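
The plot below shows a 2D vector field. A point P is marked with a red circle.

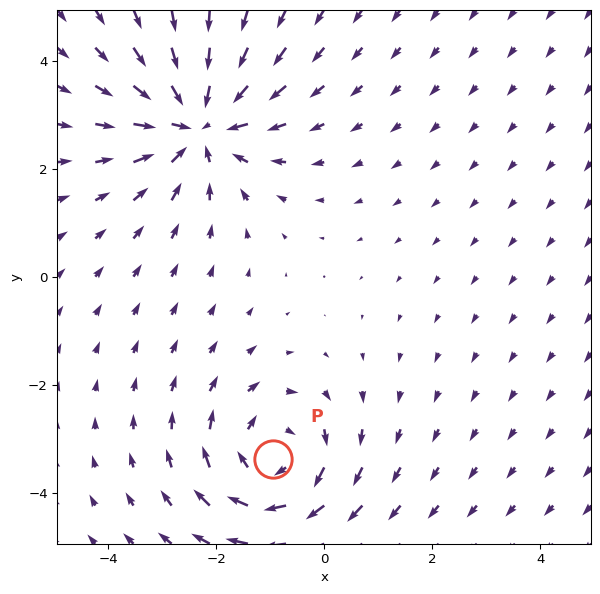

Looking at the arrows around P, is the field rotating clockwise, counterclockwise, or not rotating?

clockwise

Near P at (-0.9, -3.4) the arrows circulate clockwise. The curl (z-component) there is about -3; negative curl means clockwise rotation.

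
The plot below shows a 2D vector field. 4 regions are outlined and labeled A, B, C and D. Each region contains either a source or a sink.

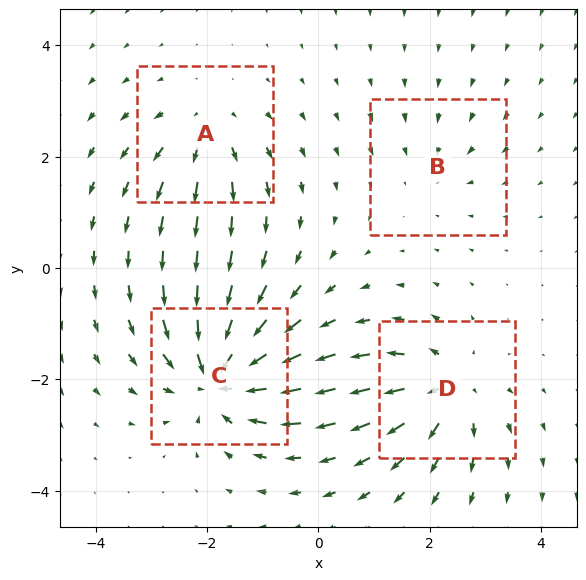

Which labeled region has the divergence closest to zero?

B

Divergence at each region's feature centre — A: about +4, B: about -2, C: about -8, D: about +6. Region B is closest to zero.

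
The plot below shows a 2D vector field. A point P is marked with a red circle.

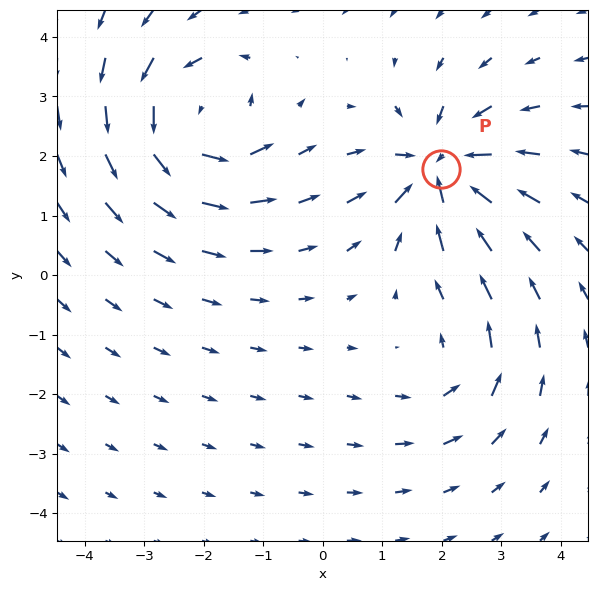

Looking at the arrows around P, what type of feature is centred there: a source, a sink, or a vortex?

At P (2.0, 1.8) the arrows converge inward. Divergence about -6, curl ≈0 — negative divergence with near-zero curl is a sink.

sink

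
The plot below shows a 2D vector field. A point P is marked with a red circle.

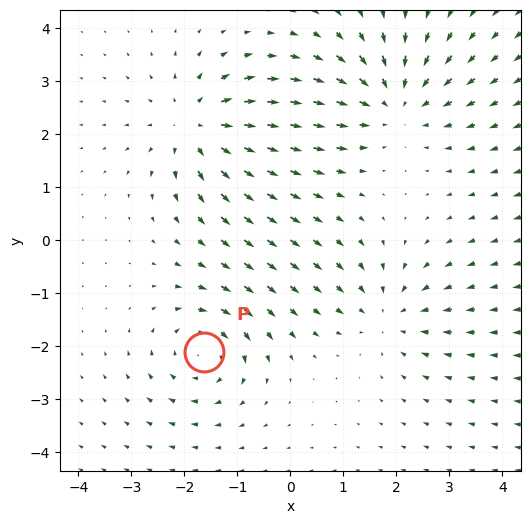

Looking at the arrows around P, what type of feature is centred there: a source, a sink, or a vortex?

At P (-1.6, -2.1) the arrows circulate clockwise. Divergence ≈0, curl about -4 — near-zero divergence with nonzero curl is a vortex.

vortex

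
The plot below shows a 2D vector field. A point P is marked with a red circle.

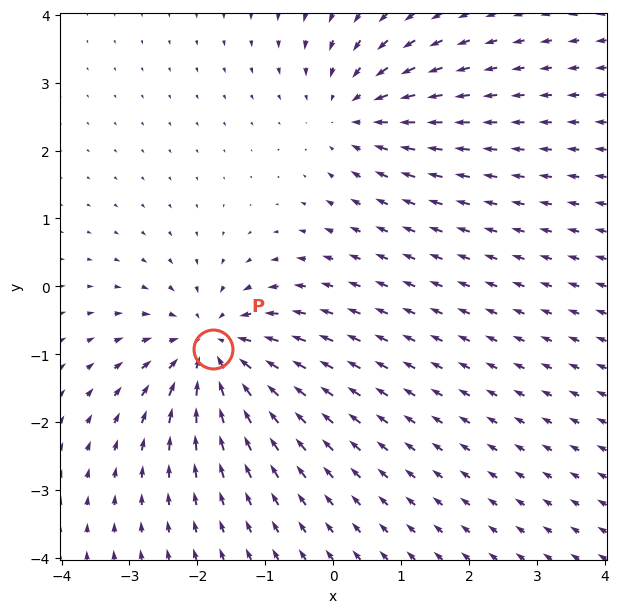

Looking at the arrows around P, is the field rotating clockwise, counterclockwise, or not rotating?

Near P at (-1.8, -0.9) the arrows show no circulation. The curl there is ≈0.

not rotating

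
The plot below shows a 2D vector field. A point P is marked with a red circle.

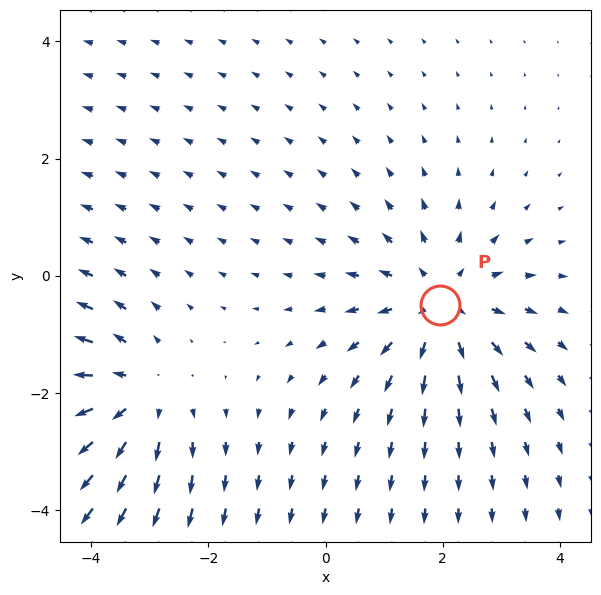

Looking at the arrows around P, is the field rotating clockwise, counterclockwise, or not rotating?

Near P at (2.0, -0.5) the arrows show no circulation. The curl there is ≈0.

not rotating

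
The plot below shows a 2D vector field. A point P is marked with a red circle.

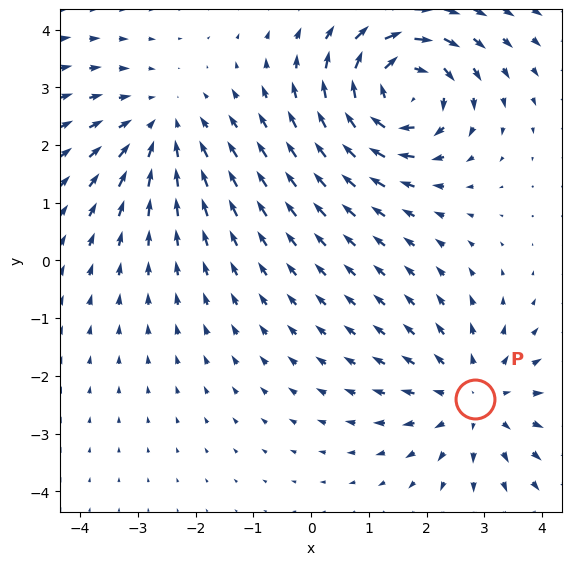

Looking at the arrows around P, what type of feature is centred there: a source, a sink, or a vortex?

At P (2.8, -2.4) the arrows spread outward. Divergence about +3, curl ≈0 — positive divergence with near-zero curl is a source.

source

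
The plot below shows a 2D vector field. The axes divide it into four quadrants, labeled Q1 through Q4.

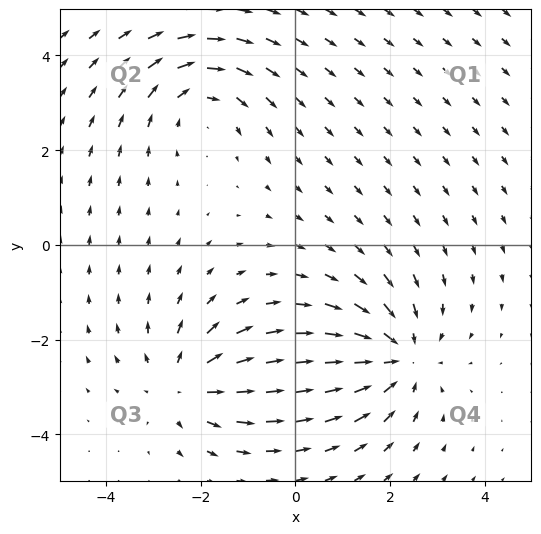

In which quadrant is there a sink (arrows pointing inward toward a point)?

Q4

The sink sits at approximately (2.1, -2.4), which lies in quadrant Q4. The divergence there is about -4, negative as expected for a sink.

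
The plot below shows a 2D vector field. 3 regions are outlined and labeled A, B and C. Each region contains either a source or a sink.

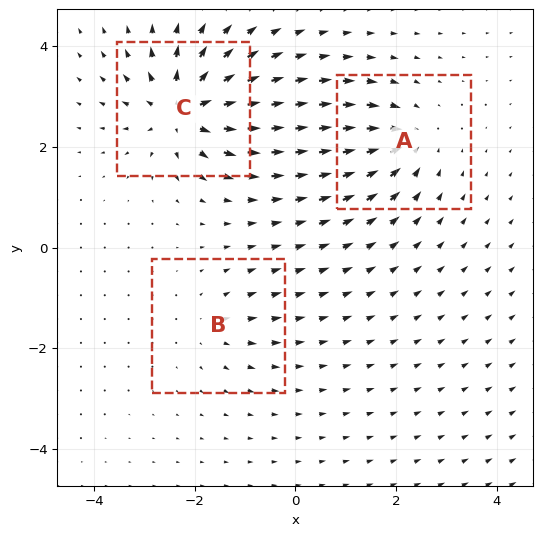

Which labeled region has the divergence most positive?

Divergence at each region's feature centre — A: about -4, B: about +3, C: about +7. Region C is most positive.

C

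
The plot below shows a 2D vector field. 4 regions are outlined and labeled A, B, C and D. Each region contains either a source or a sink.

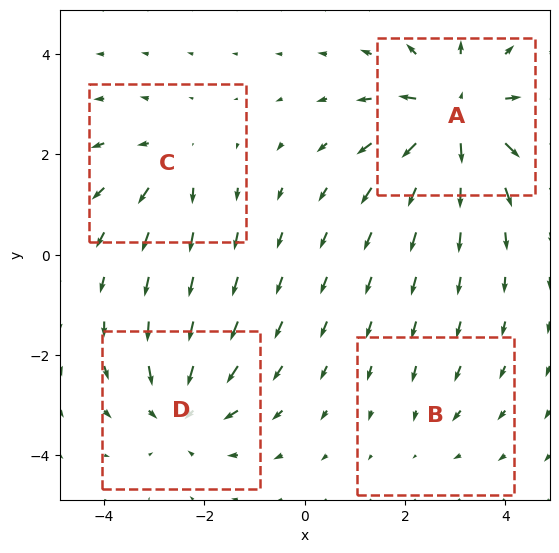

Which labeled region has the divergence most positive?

A

Divergence at each region's feature centre — A: about +7, B: about -2, C: about +3, D: about -5. Region A is most positive.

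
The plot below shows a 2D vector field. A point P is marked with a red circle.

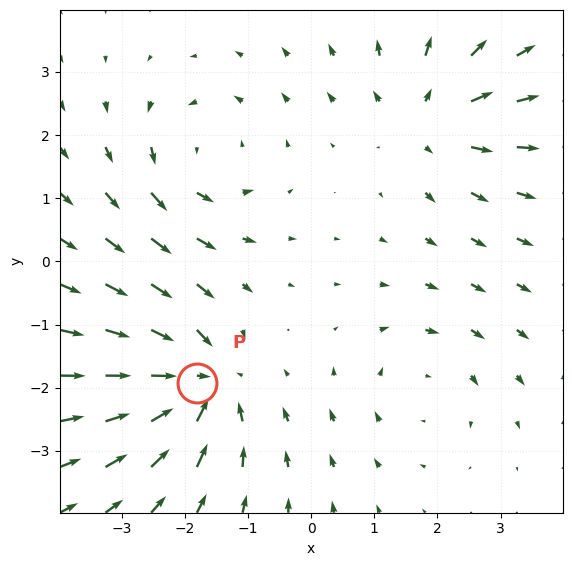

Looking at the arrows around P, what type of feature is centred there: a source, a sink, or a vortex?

sink

At P (-1.8, -1.9) the arrows converge inward. Divergence about -6, curl ≈0 — negative divergence with near-zero curl is a sink.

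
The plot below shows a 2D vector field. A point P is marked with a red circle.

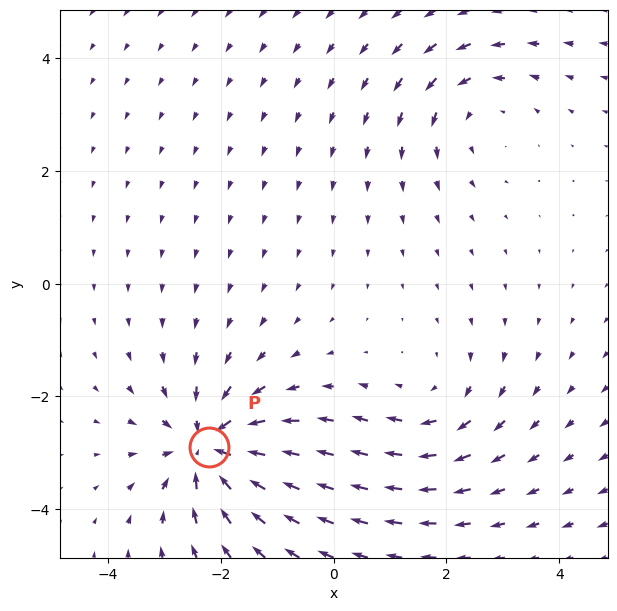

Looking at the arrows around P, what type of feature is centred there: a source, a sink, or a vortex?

At P (-2.2, -2.9) the arrows converge inward. Divergence about -6, curl ≈0 — negative divergence with near-zero curl is a sink.

sink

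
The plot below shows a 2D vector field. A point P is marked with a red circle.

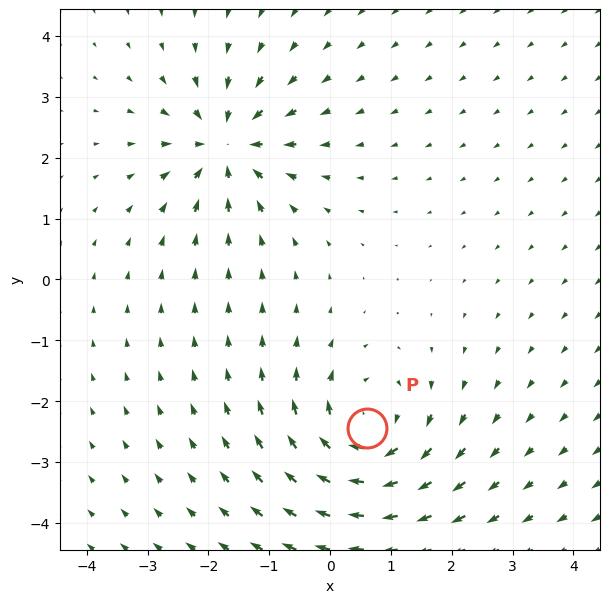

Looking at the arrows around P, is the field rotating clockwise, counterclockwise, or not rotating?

clockwise

Near P at (0.6, -2.4) the arrows circulate clockwise. The curl (z-component) there is about -5; negative curl means clockwise rotation.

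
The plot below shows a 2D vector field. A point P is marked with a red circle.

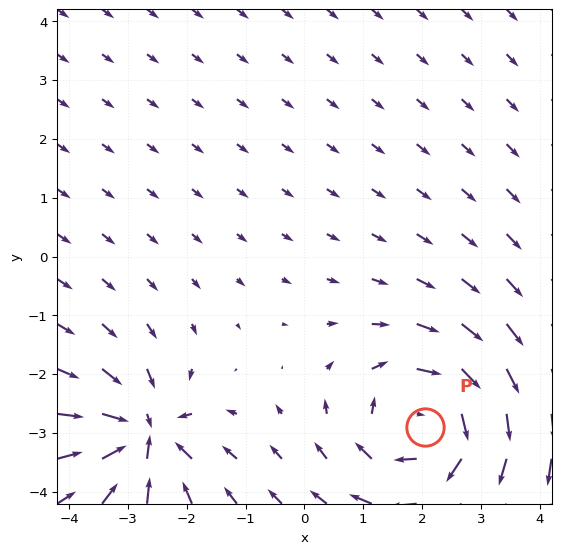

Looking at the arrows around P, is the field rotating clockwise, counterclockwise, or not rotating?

clockwise

Near P at (2.0, -2.9) the arrows circulate clockwise. The curl (z-component) there is about -4; negative curl means clockwise rotation.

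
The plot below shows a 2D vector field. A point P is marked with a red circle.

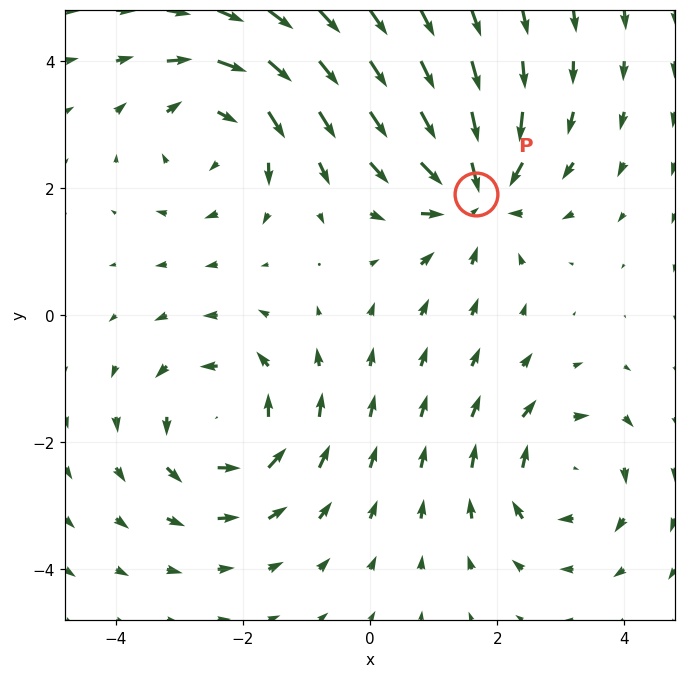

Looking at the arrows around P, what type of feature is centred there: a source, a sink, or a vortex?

At P (1.7, 1.9) the arrows converge inward. Divergence about -5, curl ≈0 — negative divergence with near-zero curl is a sink.

sink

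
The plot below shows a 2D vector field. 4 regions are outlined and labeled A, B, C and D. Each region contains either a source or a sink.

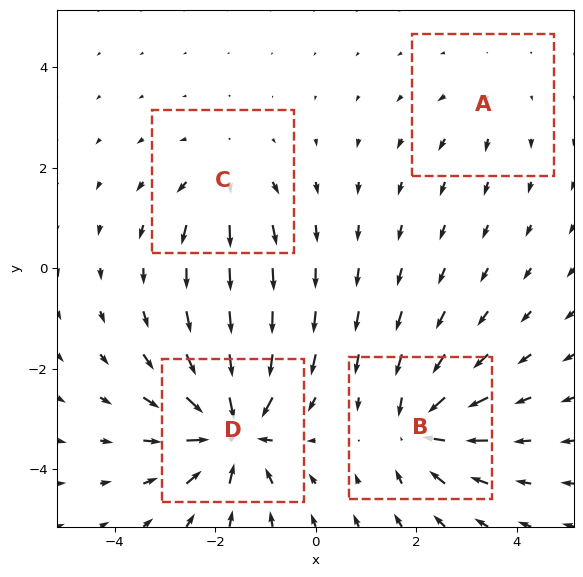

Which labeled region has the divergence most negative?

D

Divergence at each region's feature centre — A: about +2, B: about -6, C: about +4, D: about -9. Region D is most negative.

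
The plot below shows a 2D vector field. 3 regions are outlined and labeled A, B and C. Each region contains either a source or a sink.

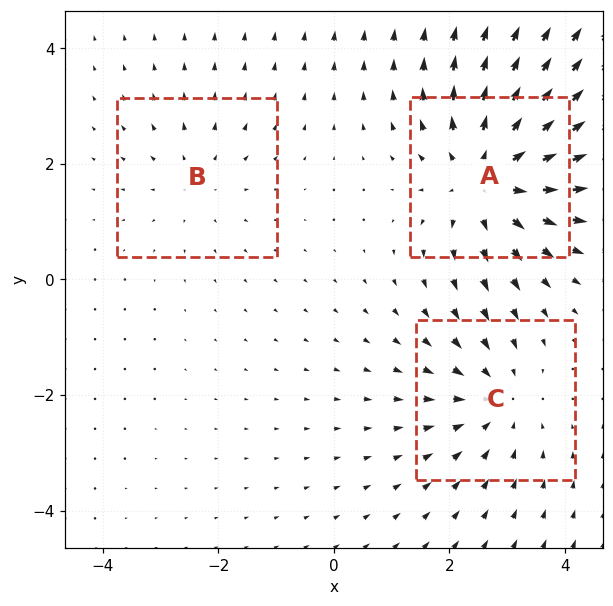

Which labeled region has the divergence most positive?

A

Divergence at each region's feature centre — A: about +4, B: about +2, C: about -3. Region A is most positive.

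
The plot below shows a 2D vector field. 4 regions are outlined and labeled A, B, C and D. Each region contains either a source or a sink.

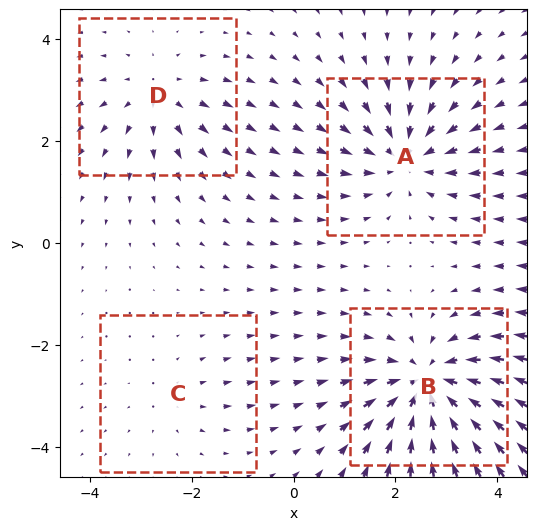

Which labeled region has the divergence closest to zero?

C

Divergence at each region's feature centre — A: about -5, B: about -7, C: about +2, D: about +3. Region C is closest to zero.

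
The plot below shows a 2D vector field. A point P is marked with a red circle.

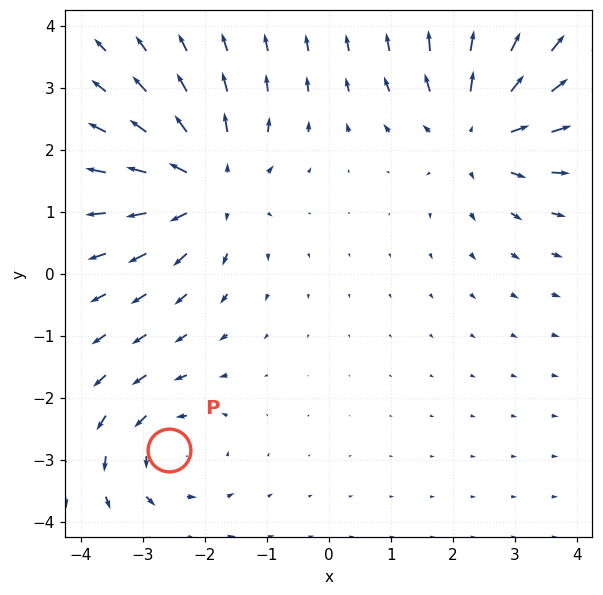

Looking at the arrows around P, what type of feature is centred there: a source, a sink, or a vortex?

vortex

At P (-2.6, -2.8) the arrows circulate counterclockwise. Divergence ≈0, curl about +3 — near-zero divergence with nonzero curl is a vortex.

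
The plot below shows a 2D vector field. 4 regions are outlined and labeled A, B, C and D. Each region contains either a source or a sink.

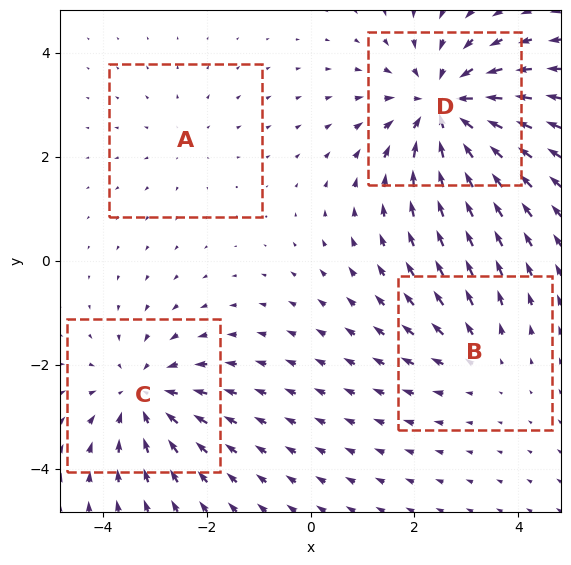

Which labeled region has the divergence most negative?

D

Divergence at each region's feature centre — A: about +2, B: about +3, C: about -4, D: about -6. Region D is most negative.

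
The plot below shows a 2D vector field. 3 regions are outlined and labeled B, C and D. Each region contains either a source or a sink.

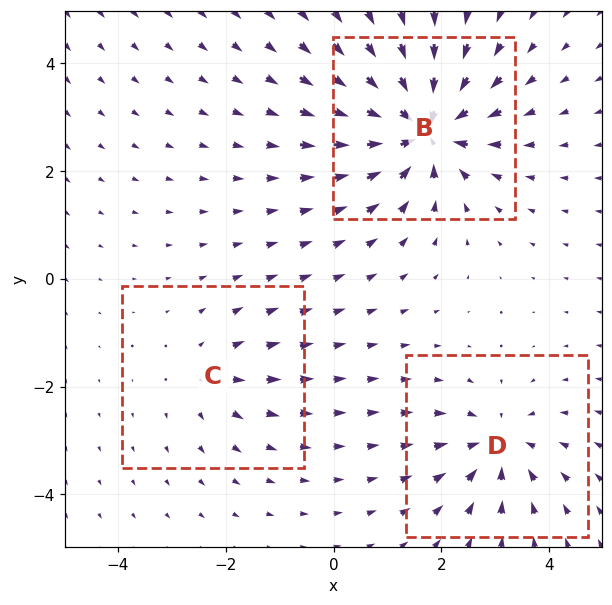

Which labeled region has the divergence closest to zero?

Divergence at each region's feature centre — B: about -6, C: about +2, D: about -3. Region C is closest to zero.

C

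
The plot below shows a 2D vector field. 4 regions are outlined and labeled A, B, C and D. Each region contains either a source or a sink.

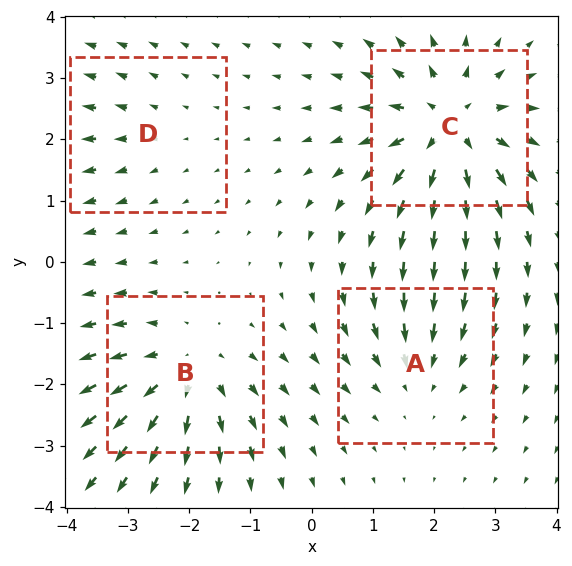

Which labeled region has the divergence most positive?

C

Divergence at each region's feature centre — A: about -4, B: about +5, C: about +7, D: about +2. Region C is most positive.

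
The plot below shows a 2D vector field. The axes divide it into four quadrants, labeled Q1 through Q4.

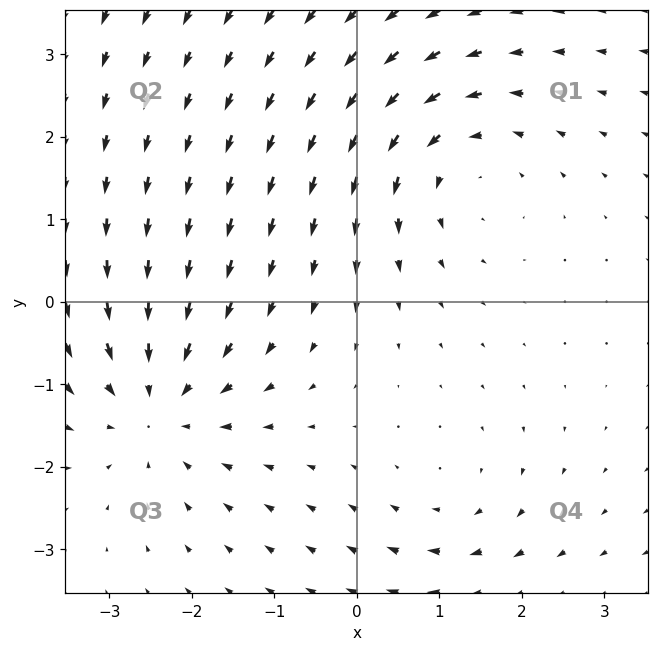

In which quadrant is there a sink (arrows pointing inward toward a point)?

The sink sits at approximately (-2.4, -1.3), which lies in quadrant Q3. The divergence there is about -5, negative as expected for a sink.

Q3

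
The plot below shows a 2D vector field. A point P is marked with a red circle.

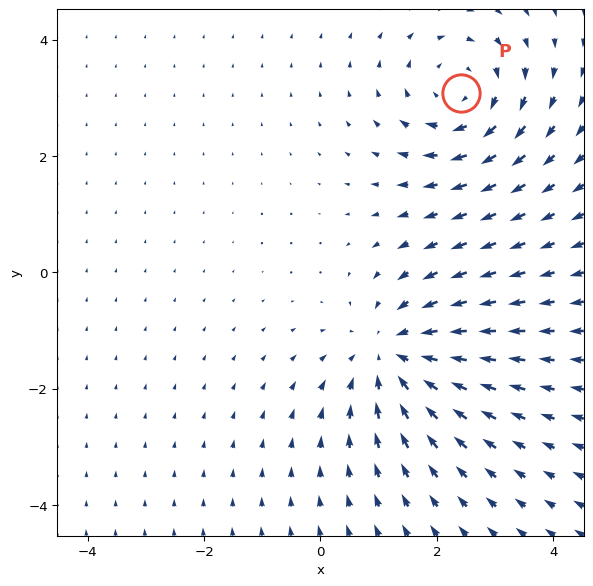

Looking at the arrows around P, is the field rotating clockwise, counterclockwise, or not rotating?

clockwise

Near P at (2.4, 3.1) the arrows circulate clockwise. The curl (z-component) there is about -4; negative curl means clockwise rotation.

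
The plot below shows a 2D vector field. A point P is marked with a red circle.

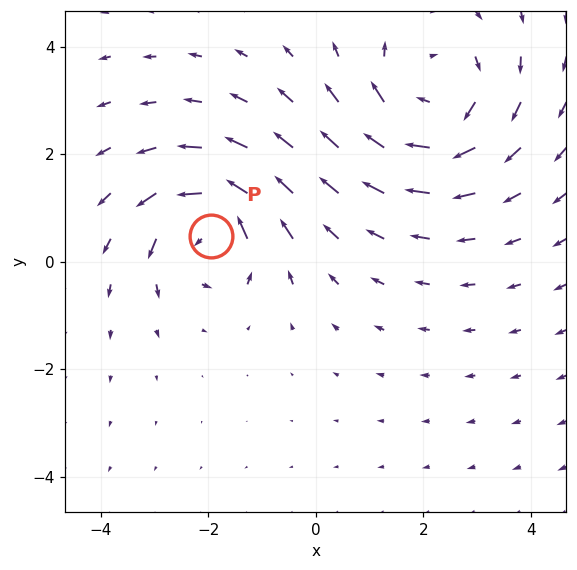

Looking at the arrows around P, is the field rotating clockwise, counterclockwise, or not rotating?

Near P at (-1.9, 0.5) the arrows circulate counterclockwise. The curl (z-component) there is about +6; positive curl means counterclockwise rotation.

counterclockwise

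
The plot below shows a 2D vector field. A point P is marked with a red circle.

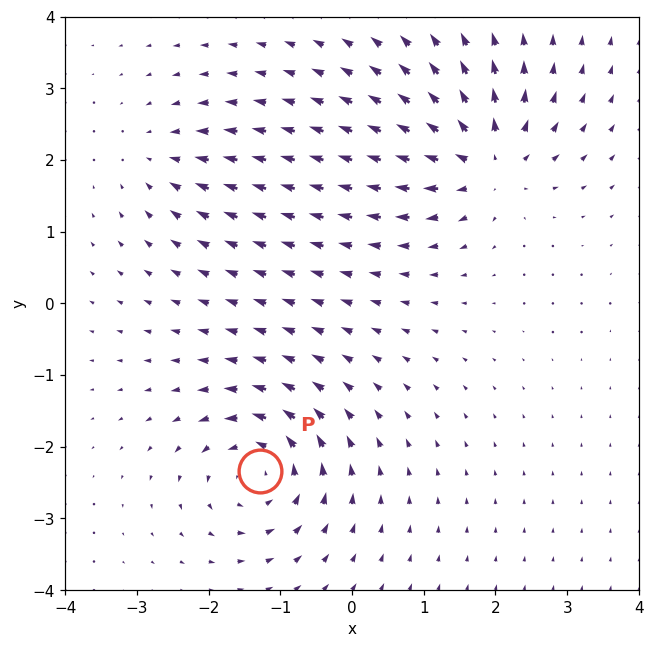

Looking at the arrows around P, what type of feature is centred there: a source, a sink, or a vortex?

At P (-1.3, -2.3) the arrows circulate counterclockwise. Divergence ≈0, curl about +7 — near-zero divergence with nonzero curl is a vortex.

vortex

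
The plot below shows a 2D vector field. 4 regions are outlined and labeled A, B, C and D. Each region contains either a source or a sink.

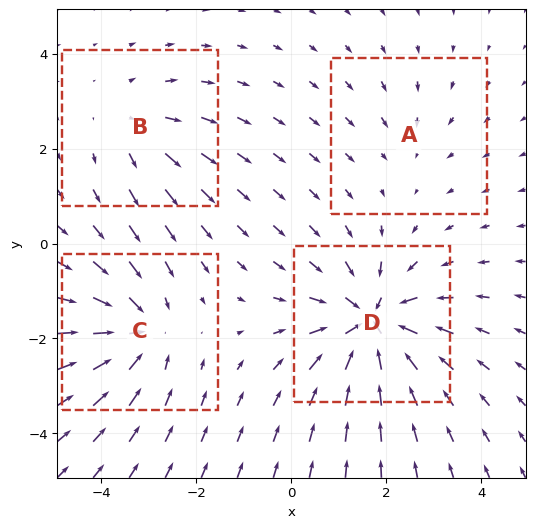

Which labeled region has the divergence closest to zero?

Divergence at each region's feature centre — A: about -2, B: about +3, C: about -5, D: about -7. Region A is closest to zero.

A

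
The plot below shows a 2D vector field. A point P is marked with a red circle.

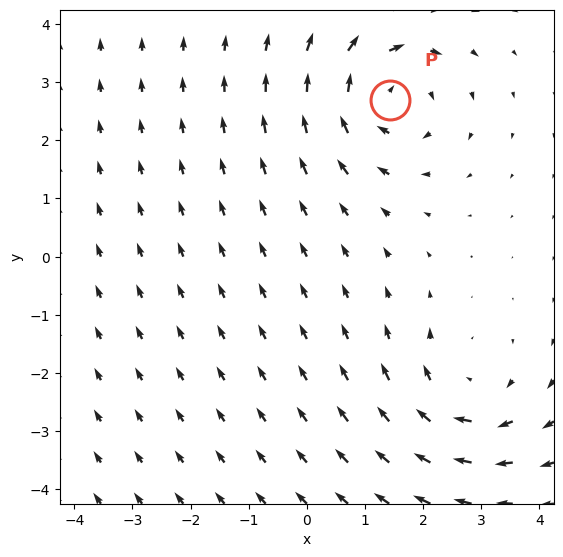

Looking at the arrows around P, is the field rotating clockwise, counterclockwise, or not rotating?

clockwise

Near P at (1.4, 2.7) the arrows circulate clockwise. The curl (z-component) there is about -5; negative curl means clockwise rotation.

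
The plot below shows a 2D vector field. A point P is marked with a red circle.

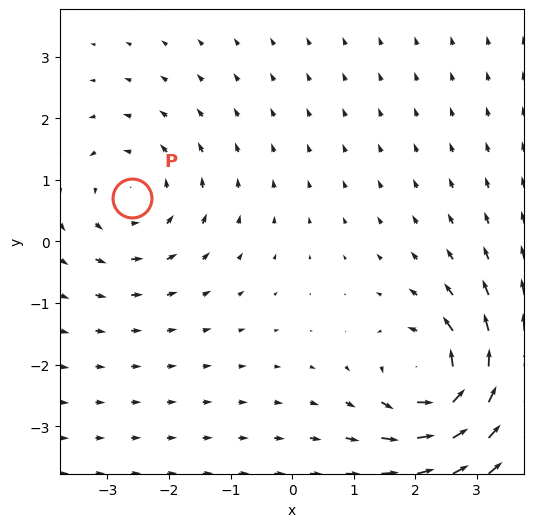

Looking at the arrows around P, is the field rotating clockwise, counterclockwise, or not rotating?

counterclockwise

Near P at (-2.6, 0.7) the arrows circulate counterclockwise. The curl (z-component) there is about +4; positive curl means counterclockwise rotation.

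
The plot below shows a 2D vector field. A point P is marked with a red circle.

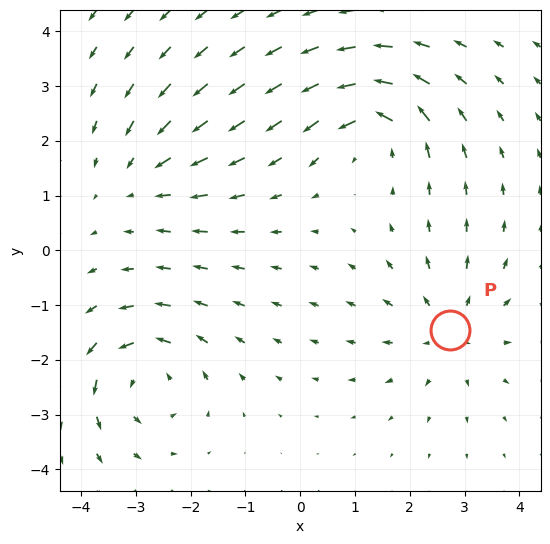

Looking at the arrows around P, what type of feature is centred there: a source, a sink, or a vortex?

source

At P (2.7, -1.5) the arrows spread outward. Divergence about +4, curl ≈0 — positive divergence with near-zero curl is a source.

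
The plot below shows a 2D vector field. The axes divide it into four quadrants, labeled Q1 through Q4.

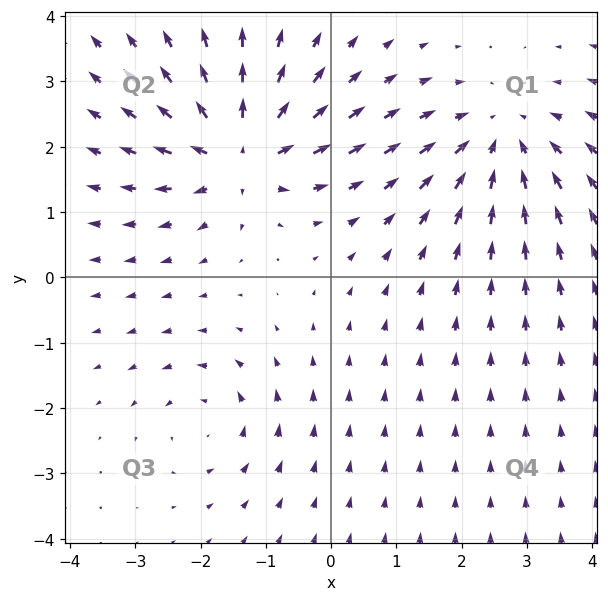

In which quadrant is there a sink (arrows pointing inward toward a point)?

Q1

The sink sits at approximately (2.6, 2.1), which lies in quadrant Q1. The divergence there is about -4, negative as expected for a sink.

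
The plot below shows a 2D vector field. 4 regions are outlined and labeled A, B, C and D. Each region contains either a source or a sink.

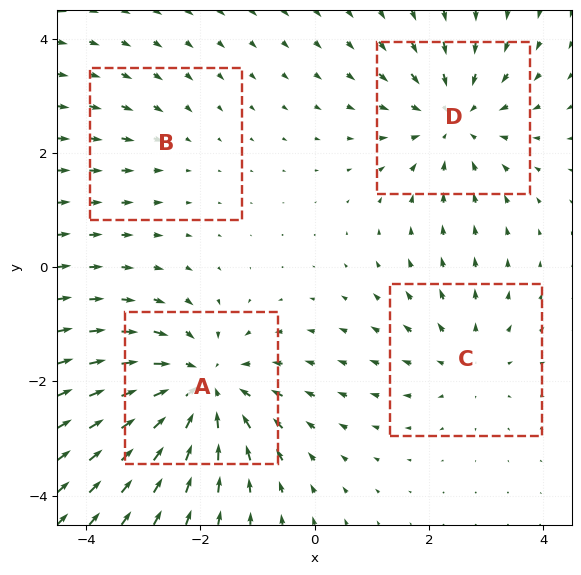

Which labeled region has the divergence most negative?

A

Divergence at each region's feature centre — A: about -6, B: about -2, C: about +3, D: about -4. Region A is most negative.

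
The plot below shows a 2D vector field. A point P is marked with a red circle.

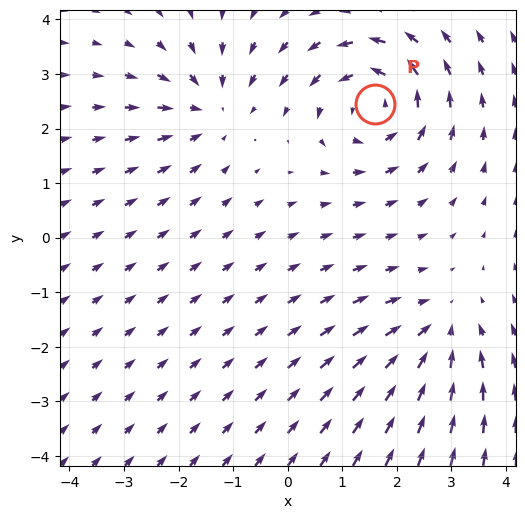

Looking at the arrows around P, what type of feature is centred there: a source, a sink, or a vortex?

vortex

At P (1.6, 2.4) the arrows circulate counterclockwise. Divergence ≈0, curl about +5 — near-zero divergence with nonzero curl is a vortex.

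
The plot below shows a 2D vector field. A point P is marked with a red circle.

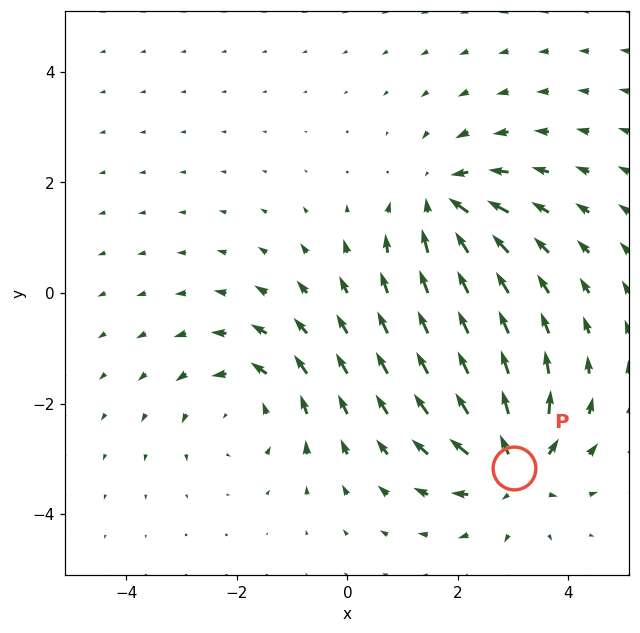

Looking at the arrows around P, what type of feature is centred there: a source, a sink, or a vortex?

At P (3.0, -3.2) the arrows spread outward. Divergence about +6, curl ≈0 — positive divergence with near-zero curl is a source.

source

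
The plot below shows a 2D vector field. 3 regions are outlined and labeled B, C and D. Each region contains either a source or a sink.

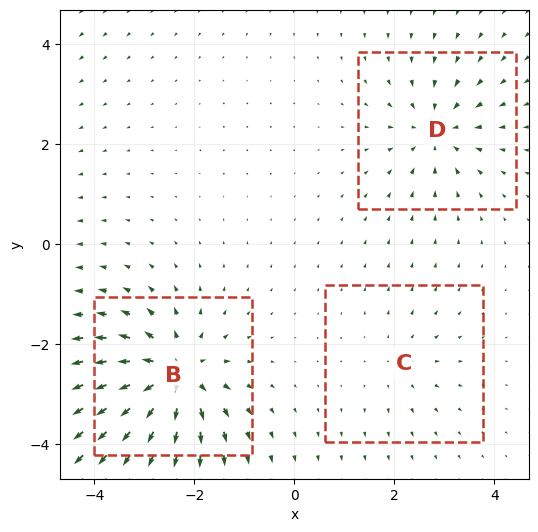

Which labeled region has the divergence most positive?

Divergence at each region's feature centre — B: about +6, C: about +2, D: about -4. Region B is most positive.

B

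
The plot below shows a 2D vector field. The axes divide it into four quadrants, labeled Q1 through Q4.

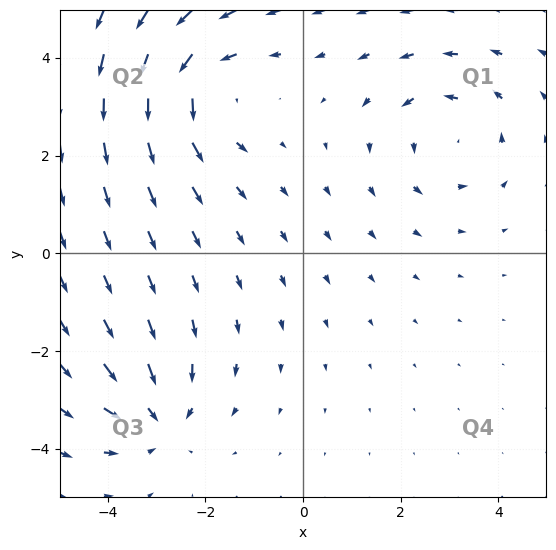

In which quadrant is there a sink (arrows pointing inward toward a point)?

The sink sits at approximately (-3.0, -3.4), which lies in quadrant Q3. The divergence there is about -3, negative as expected for a sink.

Q3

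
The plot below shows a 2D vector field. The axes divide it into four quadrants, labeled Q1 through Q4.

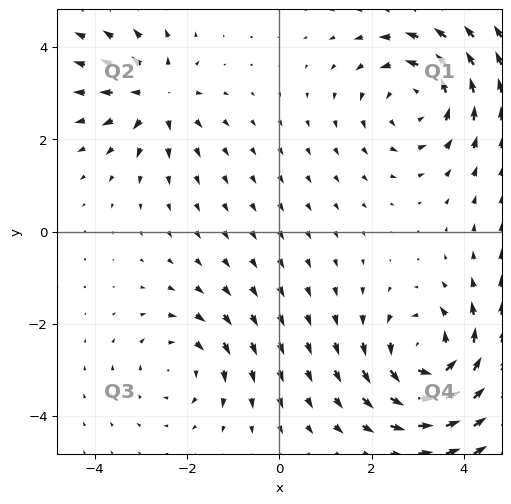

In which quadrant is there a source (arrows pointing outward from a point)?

The source sits at approximately (-2.7, 2.9), which lies in quadrant Q2. The divergence there is about +4, positive as expected for a source.

Q2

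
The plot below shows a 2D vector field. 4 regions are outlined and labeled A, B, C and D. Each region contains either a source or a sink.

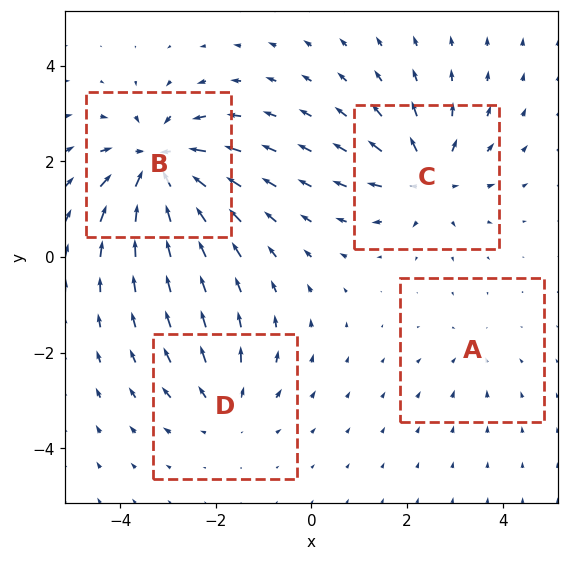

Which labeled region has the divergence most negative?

B

Divergence at each region's feature centre — A: about -2, B: about -8, C: about +5, D: about +4. Region B is most negative.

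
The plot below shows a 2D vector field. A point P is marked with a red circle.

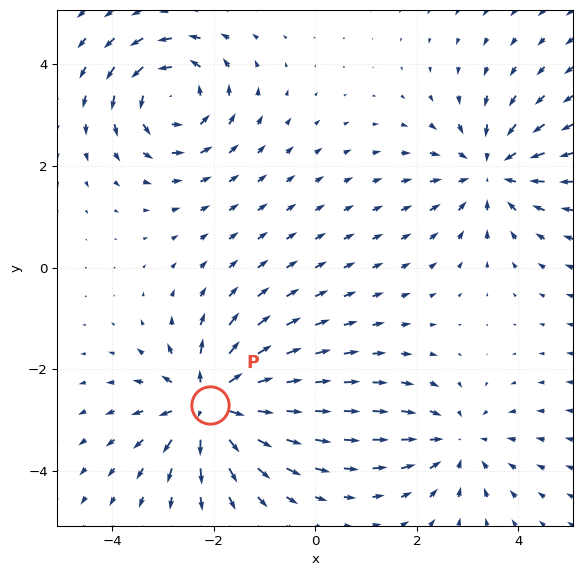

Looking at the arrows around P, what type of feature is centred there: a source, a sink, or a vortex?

source

At P (-2.1, -2.7) the arrows spread outward. Divergence about +7, curl ≈0 — positive divergence with near-zero curl is a source.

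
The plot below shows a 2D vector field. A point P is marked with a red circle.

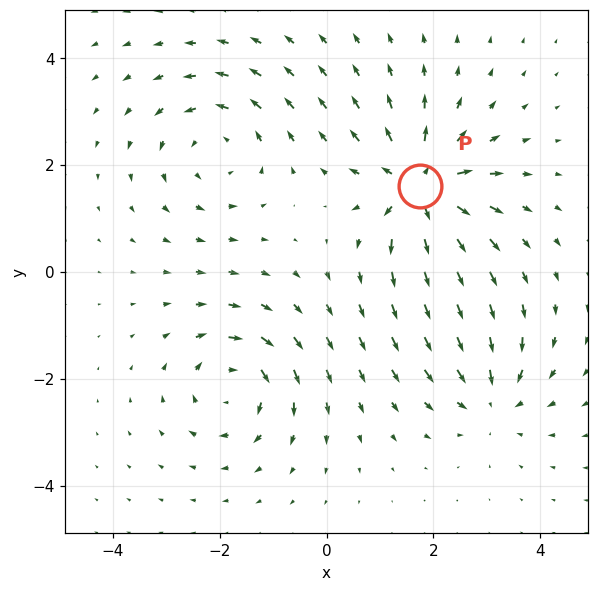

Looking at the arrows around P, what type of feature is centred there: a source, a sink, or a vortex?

source

At P (1.8, 1.6) the arrows spread outward. Divergence about +6, curl ≈0 — positive divergence with near-zero curl is a source.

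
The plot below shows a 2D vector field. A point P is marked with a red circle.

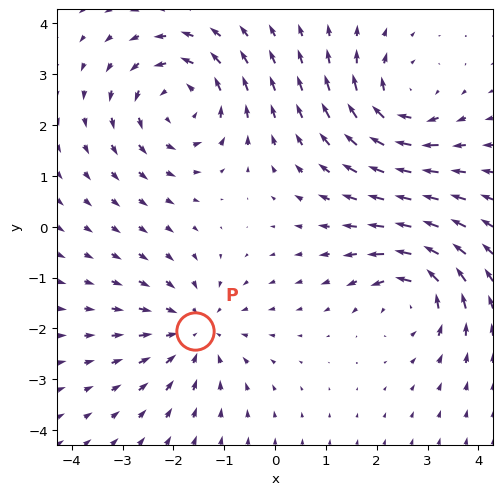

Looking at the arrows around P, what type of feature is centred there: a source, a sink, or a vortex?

sink

At P (-1.6, -2.0) the arrows converge inward. Divergence about -4, curl ≈0 — negative divergence with near-zero curl is a sink.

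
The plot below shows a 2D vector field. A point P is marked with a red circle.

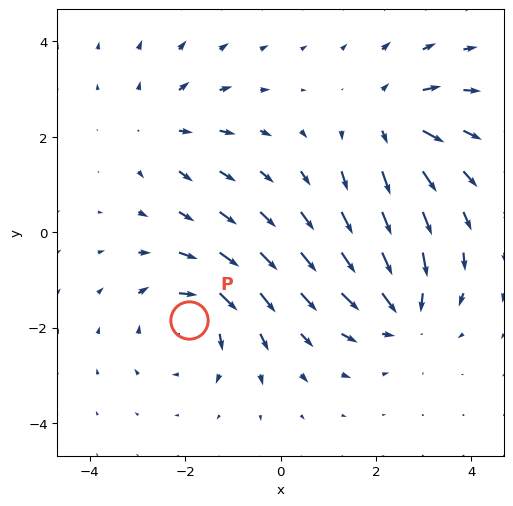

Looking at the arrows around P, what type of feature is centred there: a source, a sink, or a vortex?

vortex

At P (-1.9, -1.8) the arrows circulate clockwise. Divergence ≈0, curl about -5 — near-zero divergence with nonzero curl is a vortex.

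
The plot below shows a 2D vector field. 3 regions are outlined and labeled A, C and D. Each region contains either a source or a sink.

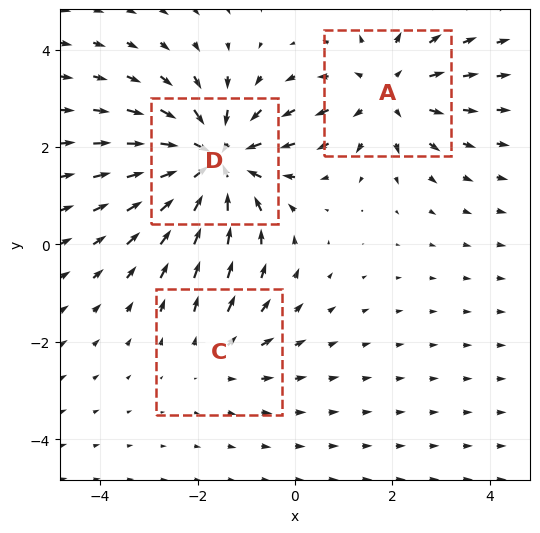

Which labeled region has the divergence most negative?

D

Divergence at each region's feature centre — A: about +3, C: about +2, D: about -5. Region D is most negative.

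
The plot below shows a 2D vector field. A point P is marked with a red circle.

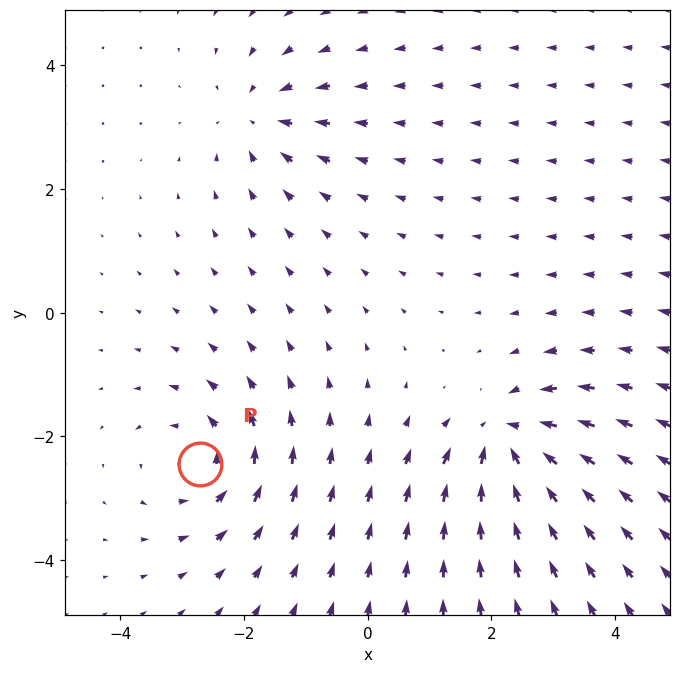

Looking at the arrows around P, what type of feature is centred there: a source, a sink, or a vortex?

vortex

At P (-2.7, -2.4) the arrows circulate counterclockwise. Divergence ≈0, curl about +4 — near-zero divergence with nonzero curl is a vortex.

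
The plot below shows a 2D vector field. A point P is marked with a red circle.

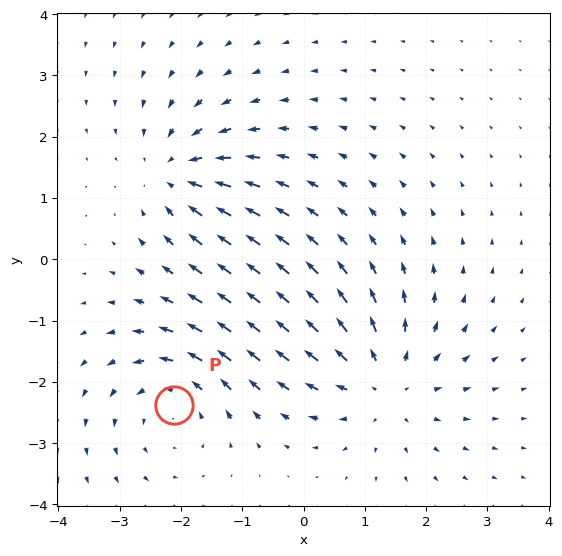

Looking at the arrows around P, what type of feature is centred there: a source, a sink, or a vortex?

vortex

At P (-2.1, -2.4) the arrows circulate counterclockwise. Divergence ≈0, curl about +3 — near-zero divergence with nonzero curl is a vortex.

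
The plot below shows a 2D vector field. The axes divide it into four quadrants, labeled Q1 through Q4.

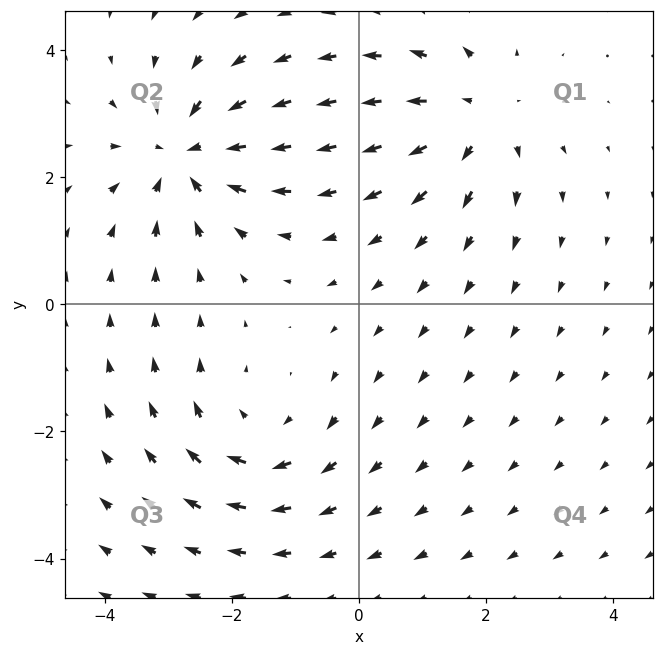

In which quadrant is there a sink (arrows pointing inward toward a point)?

Q2

The sink sits at approximately (-2.7, 2.4), which lies in quadrant Q2. The divergence there is about -5, negative as expected for a sink.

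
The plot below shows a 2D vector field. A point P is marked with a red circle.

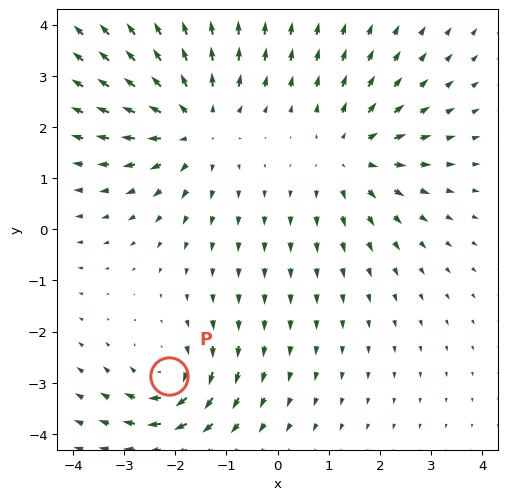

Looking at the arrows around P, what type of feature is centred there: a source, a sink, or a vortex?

vortex

At P (-2.1, -2.9) the arrows circulate clockwise. Divergence ≈0, curl about -4 — near-zero divergence with nonzero curl is a vortex.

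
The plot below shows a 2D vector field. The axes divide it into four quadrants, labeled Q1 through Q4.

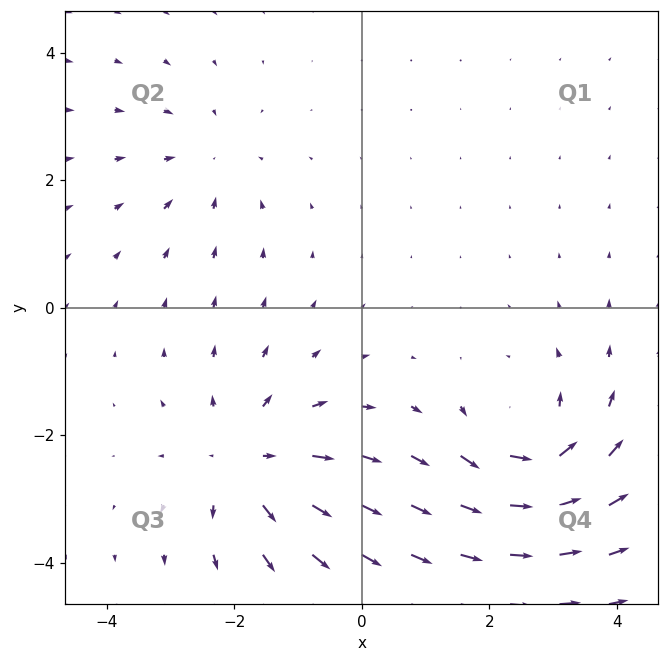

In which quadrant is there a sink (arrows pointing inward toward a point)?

Q2

The sink sits at approximately (-2.4, 2.3), which lies in quadrant Q2. The divergence there is about -2, negative as expected for a sink.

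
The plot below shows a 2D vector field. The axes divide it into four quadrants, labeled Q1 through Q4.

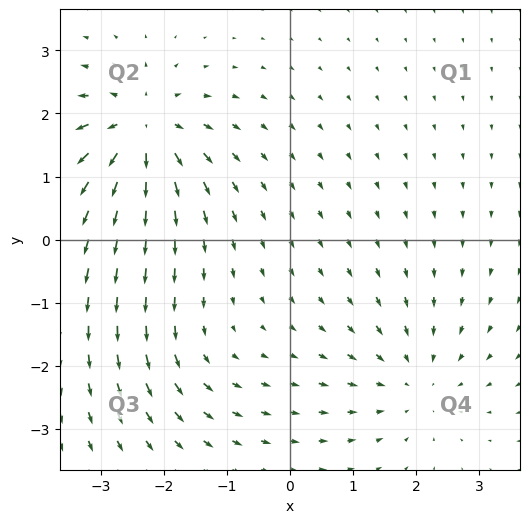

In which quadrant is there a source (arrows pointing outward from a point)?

Q2

The source sits at approximately (-2.4, 1.7), which lies in quadrant Q2. The divergence there is about +6, positive as expected for a source.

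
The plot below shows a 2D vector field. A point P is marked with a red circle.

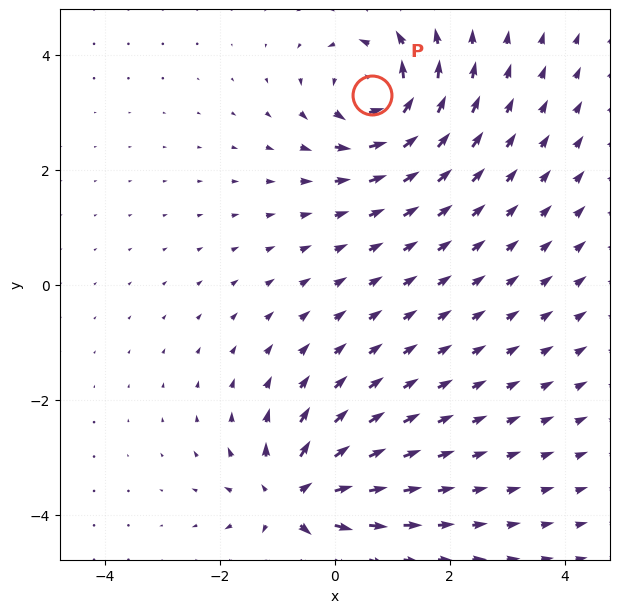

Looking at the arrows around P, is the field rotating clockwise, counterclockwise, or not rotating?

Near P at (0.6, 3.3) the arrows circulate counterclockwise. The curl (z-component) there is about +6; positive curl means counterclockwise rotation.

counterclockwise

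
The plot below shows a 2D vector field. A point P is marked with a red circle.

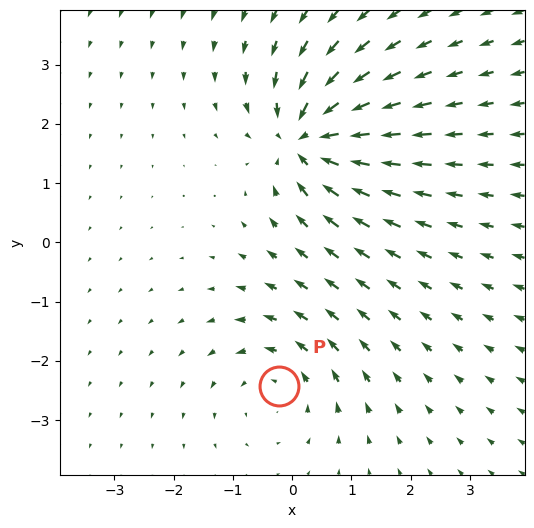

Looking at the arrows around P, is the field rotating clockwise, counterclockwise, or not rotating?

Near P at (-0.2, -2.4) the arrows circulate counterclockwise. The curl (z-component) there is about +2; positive curl means counterclockwise rotation.

counterclockwise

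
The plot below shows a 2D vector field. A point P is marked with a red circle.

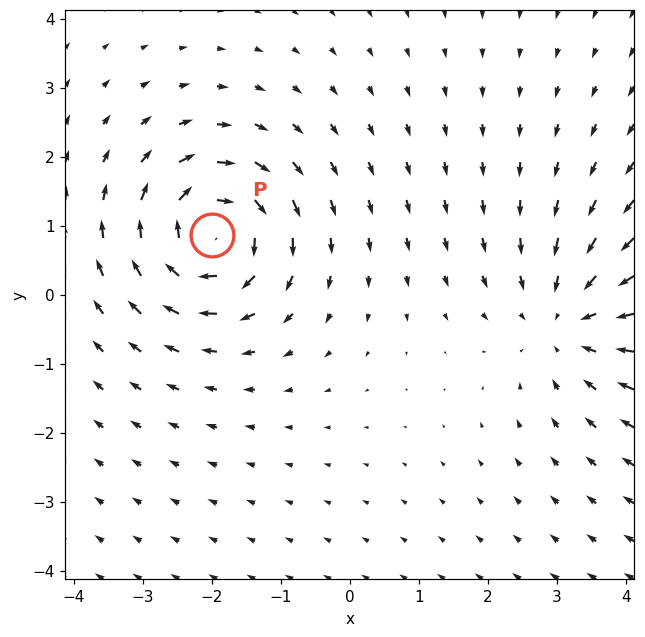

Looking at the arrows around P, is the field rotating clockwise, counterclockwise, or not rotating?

clockwise

Near P at (-2.0, 0.9) the arrows circulate clockwise. The curl (z-component) there is about -6; negative curl means clockwise rotation.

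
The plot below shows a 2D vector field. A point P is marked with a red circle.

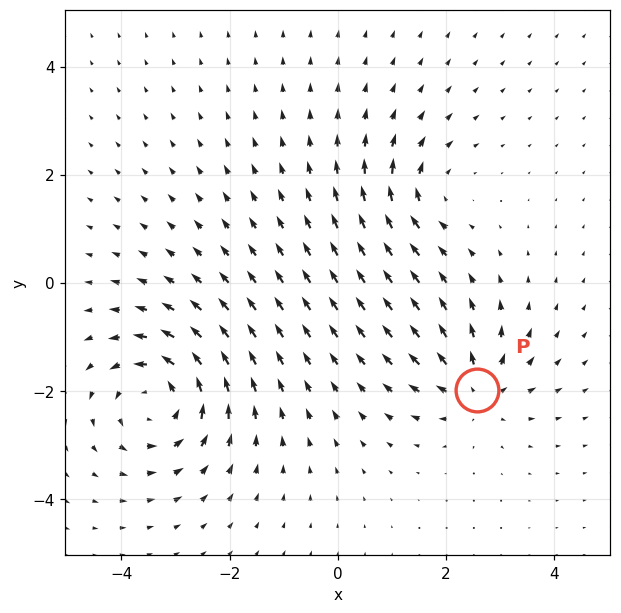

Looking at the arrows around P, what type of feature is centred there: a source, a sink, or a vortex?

At P (2.6, -2.0) the arrows spread outward. Divergence about +4, curl ≈0 — positive divergence with near-zero curl is a source.

source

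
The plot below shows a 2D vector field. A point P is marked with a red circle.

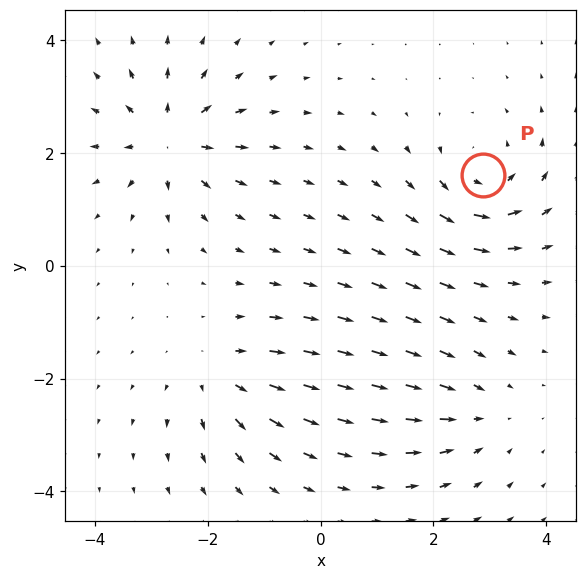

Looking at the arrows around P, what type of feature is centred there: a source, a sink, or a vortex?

vortex

At P (2.9, 1.6) the arrows circulate counterclockwise. Divergence ≈0, curl about +4 — near-zero divergence with nonzero curl is a vortex.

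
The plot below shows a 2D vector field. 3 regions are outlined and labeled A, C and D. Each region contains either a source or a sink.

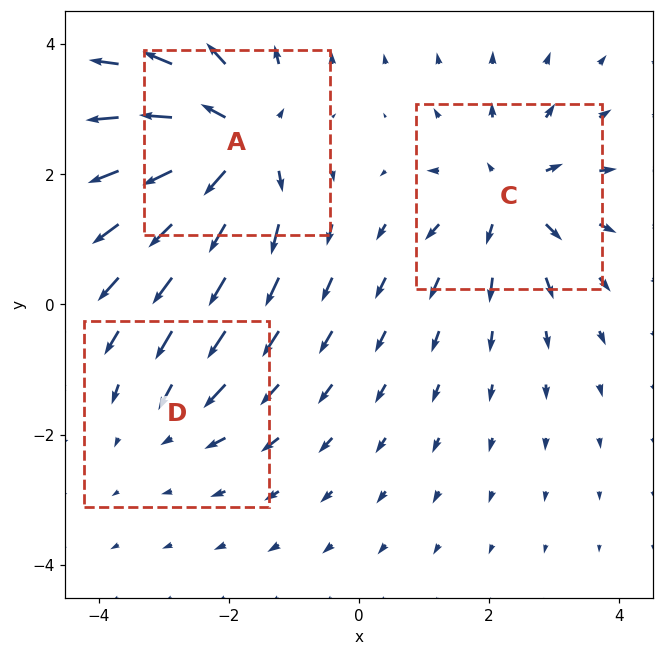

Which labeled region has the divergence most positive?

A

Divergence at each region's feature centre — A: about +6, C: about +4, D: about -2. Region A is most positive.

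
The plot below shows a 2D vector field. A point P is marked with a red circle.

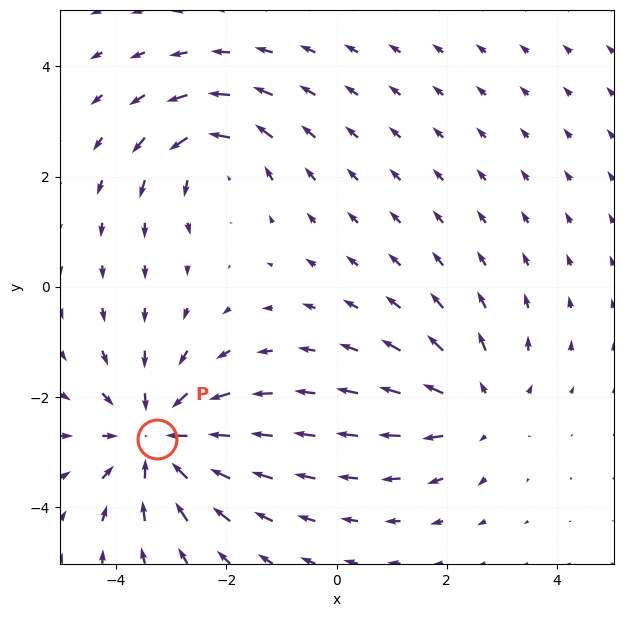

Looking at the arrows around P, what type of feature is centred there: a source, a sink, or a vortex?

At P (-3.3, -2.8) the arrows converge inward. Divergence about -4, curl ≈0 — negative divergence with near-zero curl is a sink.

sink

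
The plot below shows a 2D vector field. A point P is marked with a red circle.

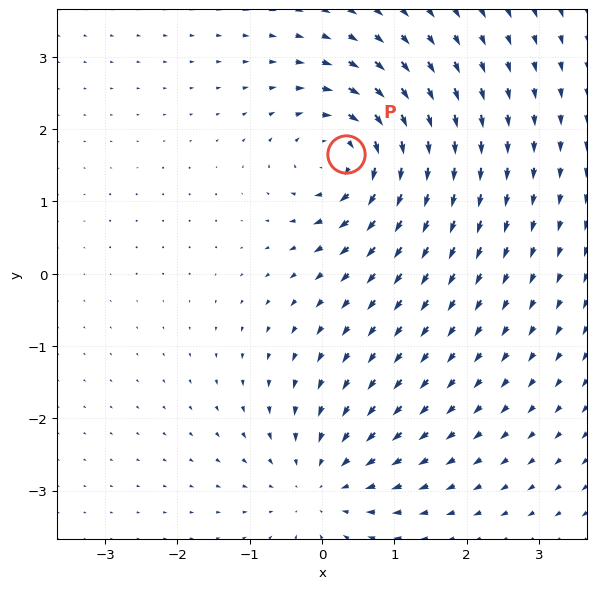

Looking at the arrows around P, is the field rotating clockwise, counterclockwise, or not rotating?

clockwise

Near P at (0.3, 1.7) the arrows circulate clockwise. The curl (z-component) there is about -7; negative curl means clockwise rotation.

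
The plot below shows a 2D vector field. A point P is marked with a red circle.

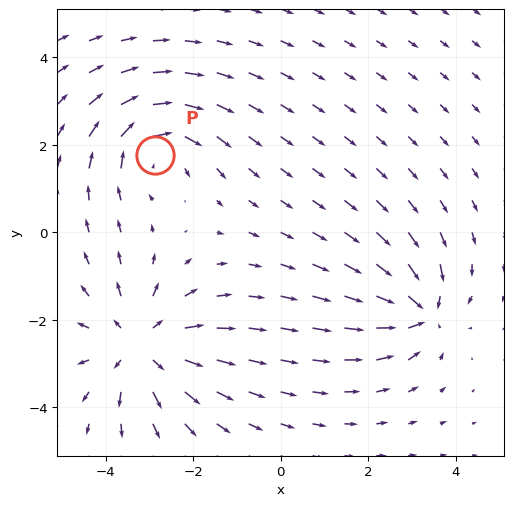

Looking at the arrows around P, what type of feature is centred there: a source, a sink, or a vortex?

At P (-2.9, 1.8) the arrows circulate clockwise. Divergence ≈0, curl about -4 — near-zero divergence with nonzero curl is a vortex.

vortex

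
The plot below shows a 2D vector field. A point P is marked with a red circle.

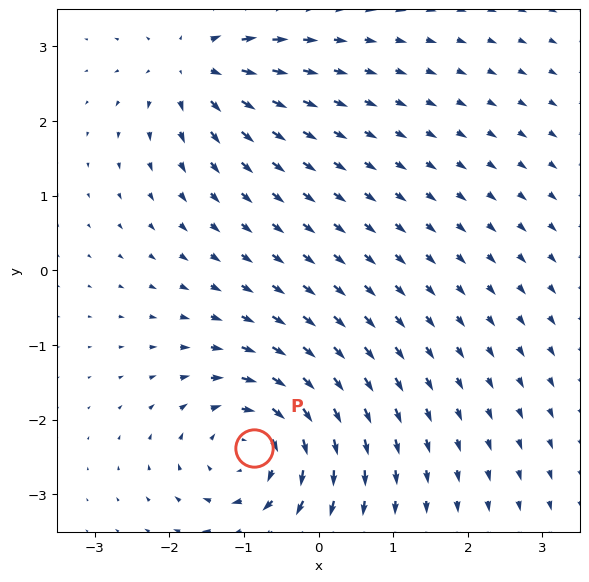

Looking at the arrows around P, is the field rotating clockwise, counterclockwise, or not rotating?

clockwise

Near P at (-0.9, -2.4) the arrows circulate clockwise. The curl (z-component) there is about -6; negative curl means clockwise rotation.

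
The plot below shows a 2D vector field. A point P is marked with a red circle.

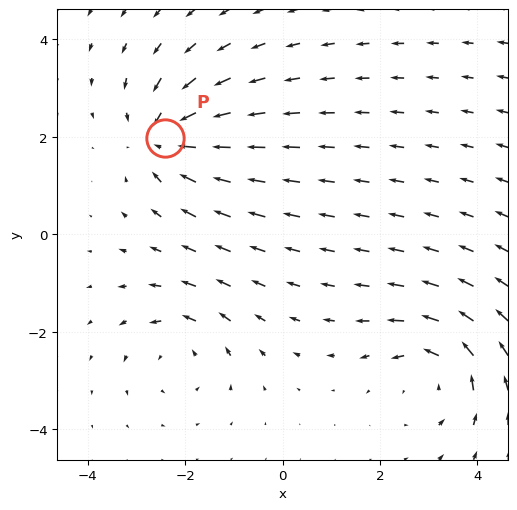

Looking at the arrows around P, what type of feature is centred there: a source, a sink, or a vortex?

At P (-2.4, 2.0) the arrows converge inward. Divergence about -6, curl ≈0 — negative divergence with near-zero curl is a sink.

sink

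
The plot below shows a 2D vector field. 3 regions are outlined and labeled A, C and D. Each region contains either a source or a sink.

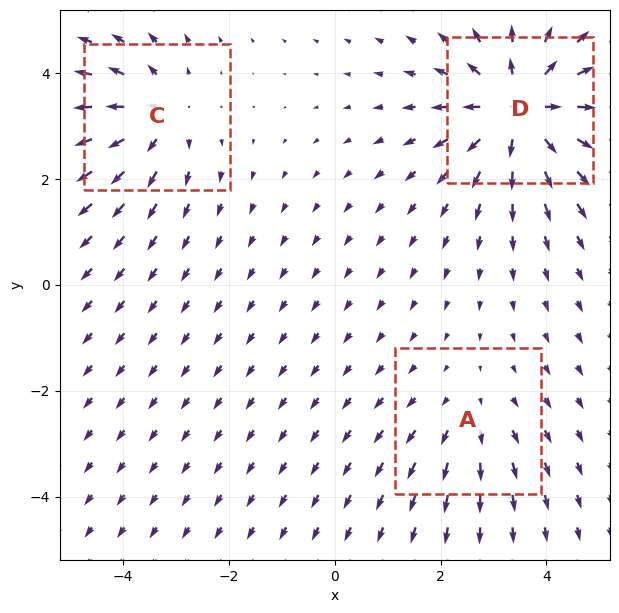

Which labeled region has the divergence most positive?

Divergence at each region's feature centre — A: about +2, C: about +3, D: about +5. Region D is most positive.

D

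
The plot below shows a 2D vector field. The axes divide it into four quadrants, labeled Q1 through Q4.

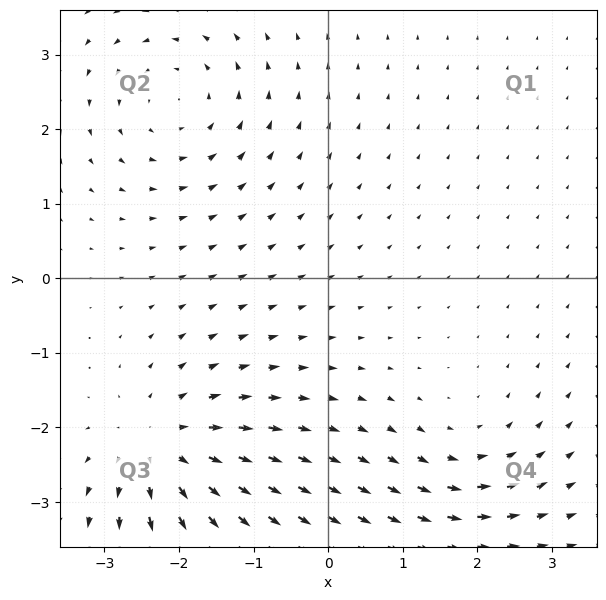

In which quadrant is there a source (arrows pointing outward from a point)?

Q3

The source sits at approximately (-2.2, -2.3), which lies in quadrant Q3. The divergence there is about +5, positive as expected for a source.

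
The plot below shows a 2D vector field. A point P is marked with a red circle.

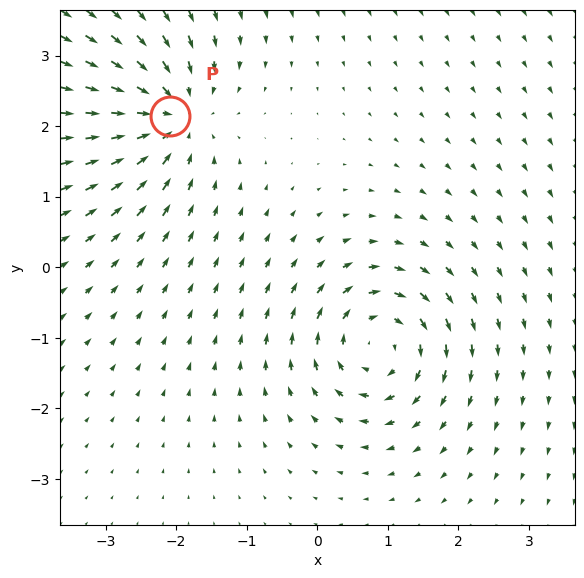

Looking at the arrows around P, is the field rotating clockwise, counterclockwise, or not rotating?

Near P at (-2.1, 2.1) the arrows show no circulation. The curl there is ≈0.

not rotating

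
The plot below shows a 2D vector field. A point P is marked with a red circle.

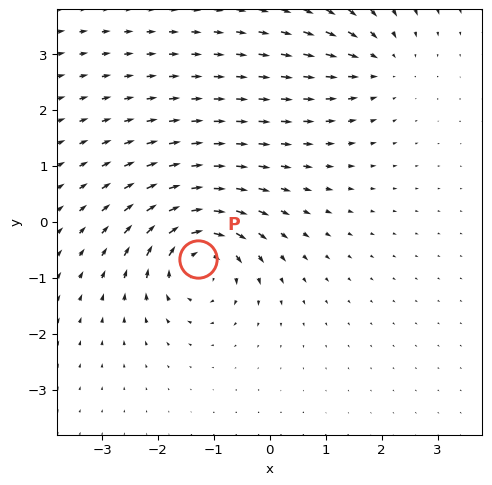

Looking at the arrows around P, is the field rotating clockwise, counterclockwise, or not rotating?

clockwise

Near P at (-1.3, -0.7) the arrows circulate clockwise. The curl (z-component) there is about -7; negative curl means clockwise rotation.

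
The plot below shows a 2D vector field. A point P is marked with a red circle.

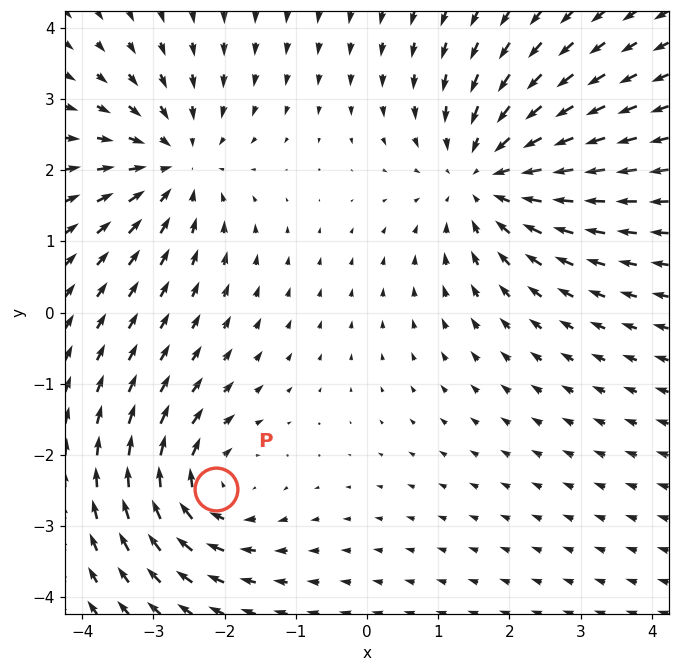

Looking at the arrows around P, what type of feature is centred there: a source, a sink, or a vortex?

vortex

At P (-2.1, -2.5) the arrows circulate clockwise. Divergence ≈0, curl about -4 — near-zero divergence with nonzero curl is a vortex.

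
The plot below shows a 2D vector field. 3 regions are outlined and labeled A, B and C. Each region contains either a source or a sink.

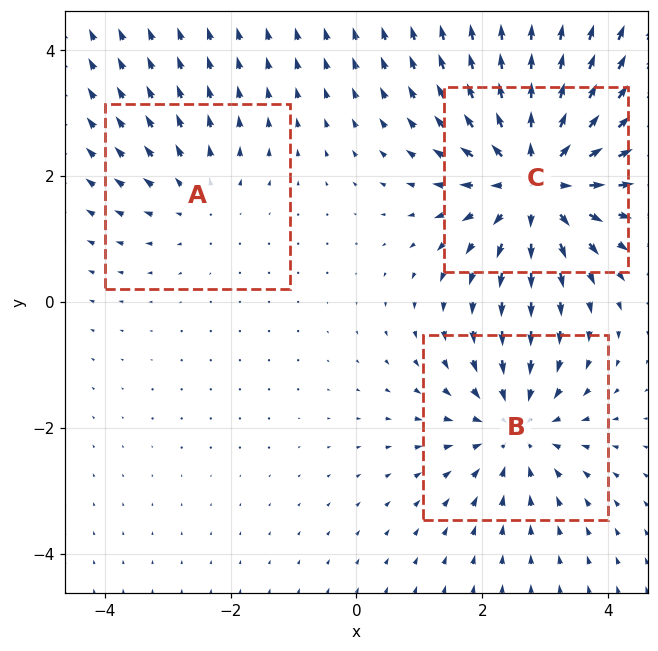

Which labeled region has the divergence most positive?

C

Divergence at each region's feature centre — A: about +2, B: about -3, C: about +5. Region C is most positive.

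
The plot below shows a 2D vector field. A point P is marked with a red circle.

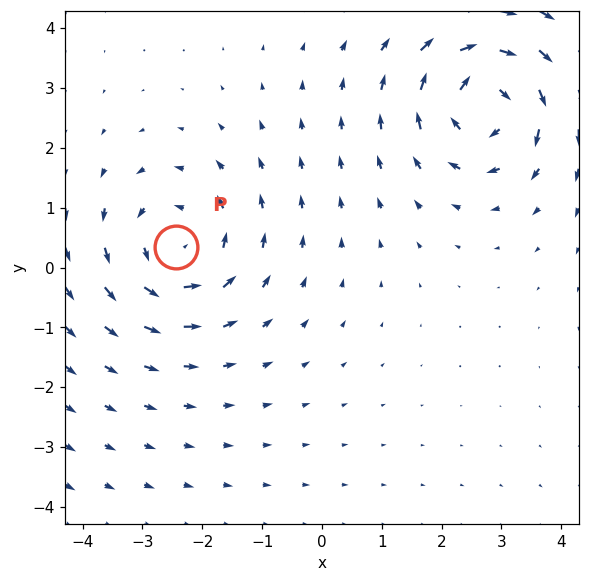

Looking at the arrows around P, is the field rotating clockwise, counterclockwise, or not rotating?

Near P at (-2.4, 0.3) the arrows circulate counterclockwise. The curl (z-component) there is about +4; positive curl means counterclockwise rotation.

counterclockwise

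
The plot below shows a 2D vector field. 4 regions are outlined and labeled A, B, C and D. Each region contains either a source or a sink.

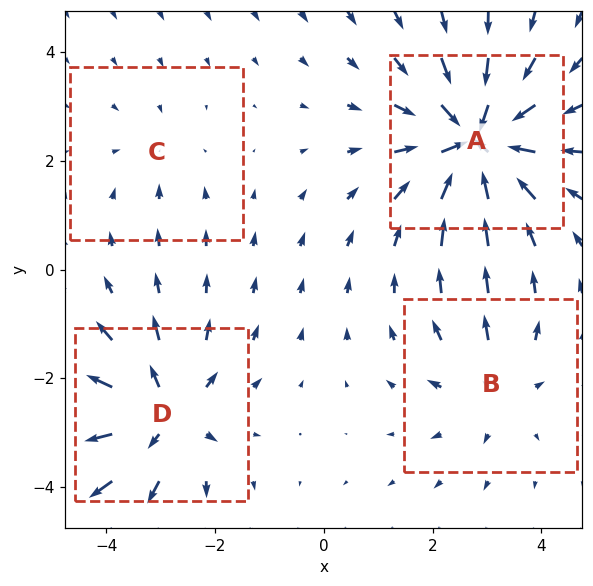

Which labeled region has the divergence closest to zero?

Divergence at each region's feature centre — A: about -7, B: about +3, C: about -2, D: about +6. Region C is closest to zero.

C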